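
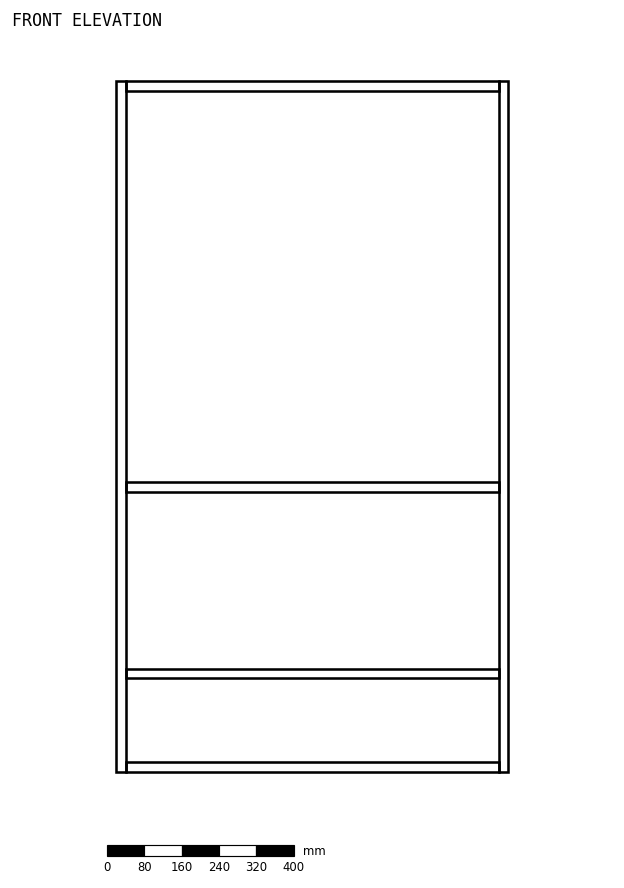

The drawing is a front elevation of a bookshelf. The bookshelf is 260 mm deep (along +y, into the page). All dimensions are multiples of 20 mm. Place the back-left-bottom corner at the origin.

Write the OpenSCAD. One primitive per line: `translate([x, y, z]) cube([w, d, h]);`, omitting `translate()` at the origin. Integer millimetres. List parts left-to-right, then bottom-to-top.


cube([20, 260, 1480]);
translate([20, 0, 0]) cube([800, 260, 20]);
translate([20, 0, 200]) cube([800, 260, 20]);
translate([20, 0, 600]) cube([800, 260, 20]);
translate([20, 0, 1460]) cube([800, 260, 20]);
translate([820, 0, 0]) cube([20, 260, 1480]);


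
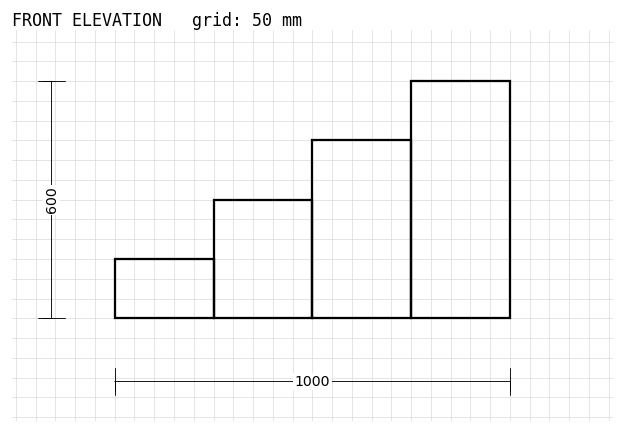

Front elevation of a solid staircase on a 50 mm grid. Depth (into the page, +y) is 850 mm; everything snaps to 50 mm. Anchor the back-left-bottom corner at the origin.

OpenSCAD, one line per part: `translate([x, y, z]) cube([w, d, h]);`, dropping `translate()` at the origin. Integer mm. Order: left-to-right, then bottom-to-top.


cube([250, 850, 150]);
translate([250, 0, 0]) cube([250, 850, 300]);
translate([500, 0, 0]) cube([250, 850, 450]);
translate([750, 0, 0]) cube([250, 850, 600]);


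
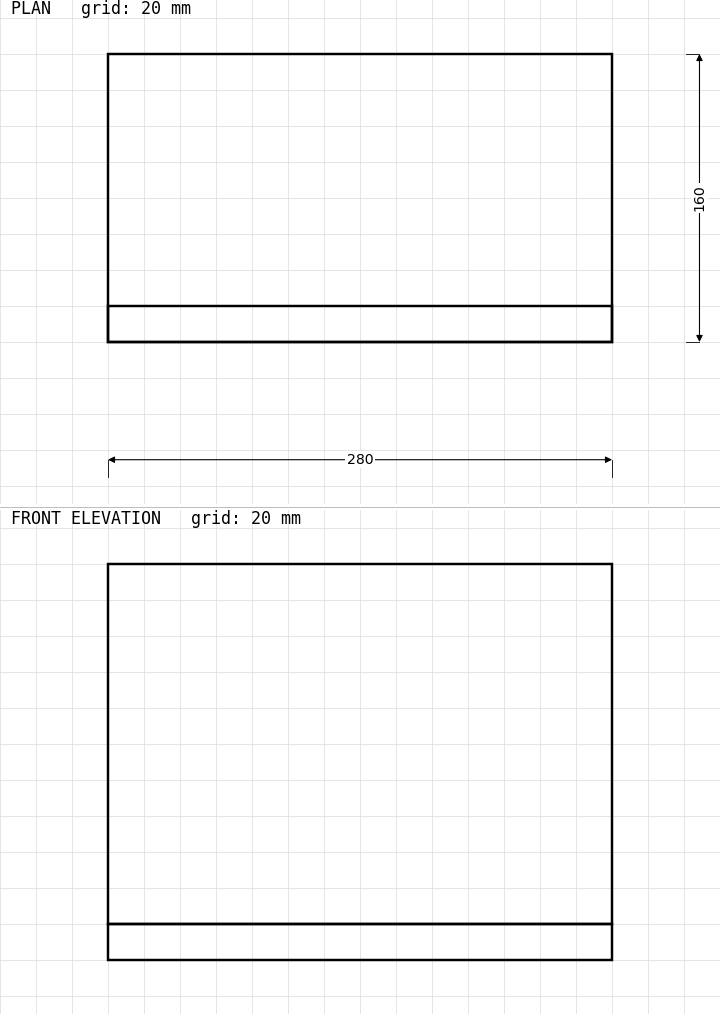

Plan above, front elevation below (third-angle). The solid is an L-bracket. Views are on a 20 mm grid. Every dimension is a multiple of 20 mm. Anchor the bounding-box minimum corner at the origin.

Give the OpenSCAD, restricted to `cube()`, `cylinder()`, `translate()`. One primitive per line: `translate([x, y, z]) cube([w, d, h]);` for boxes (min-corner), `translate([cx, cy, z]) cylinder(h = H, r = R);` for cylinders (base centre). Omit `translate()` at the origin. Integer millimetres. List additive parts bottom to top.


cube([280, 160, 20]);
translate([0, 0, 20]) cube([280, 20, 200]);


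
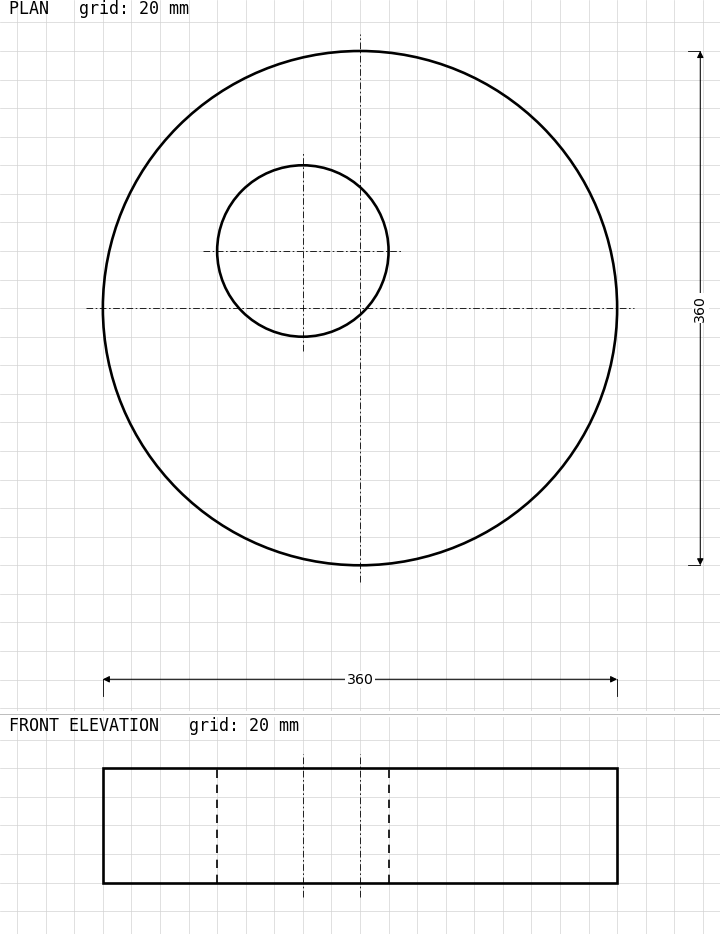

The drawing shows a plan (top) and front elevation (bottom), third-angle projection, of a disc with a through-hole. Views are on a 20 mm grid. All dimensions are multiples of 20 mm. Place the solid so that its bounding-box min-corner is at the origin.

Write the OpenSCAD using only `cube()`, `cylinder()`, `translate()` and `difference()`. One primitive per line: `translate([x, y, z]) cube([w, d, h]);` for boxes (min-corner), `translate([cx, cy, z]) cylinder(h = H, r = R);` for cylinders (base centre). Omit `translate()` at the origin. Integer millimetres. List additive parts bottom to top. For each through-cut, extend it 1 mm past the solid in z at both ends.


difference() {
  translate([180, 180, 0]) cylinder(h = 80, r = 180);
  translate([140, 220, -1]) cylinder(h = 82, r = 60);
}


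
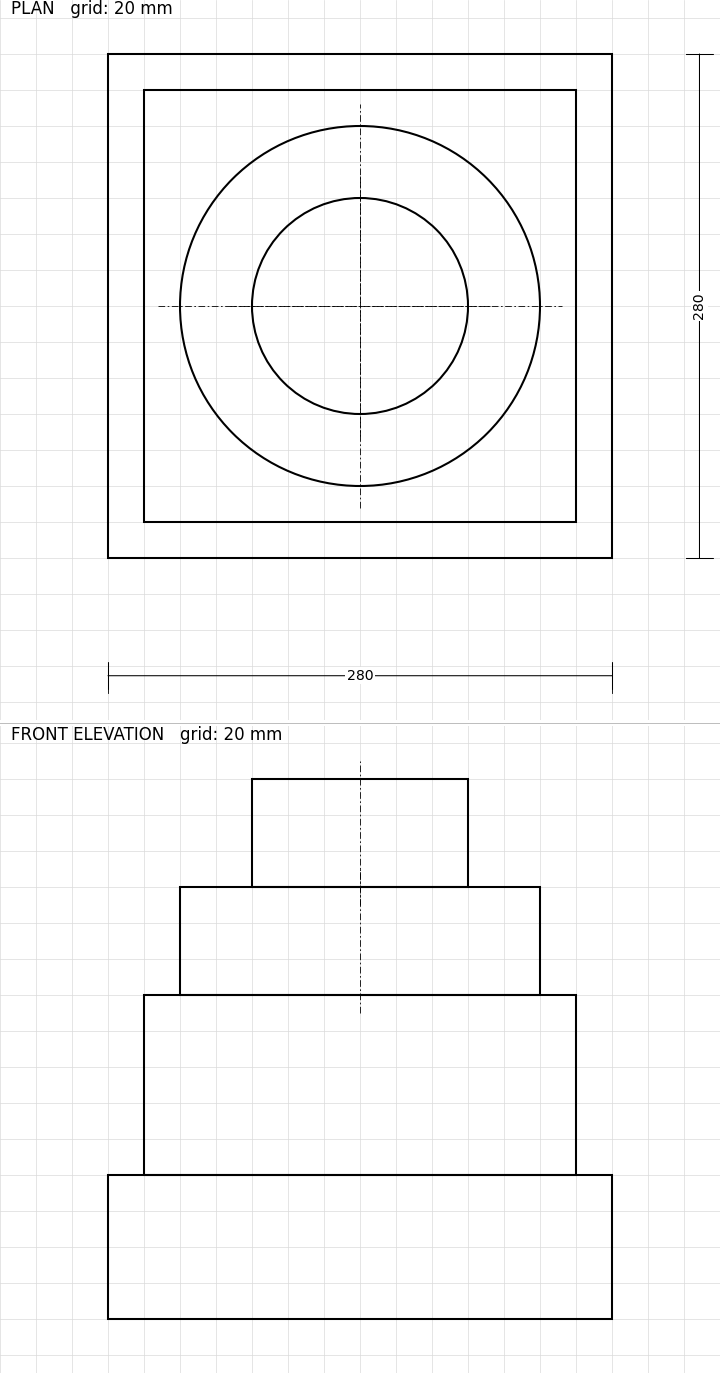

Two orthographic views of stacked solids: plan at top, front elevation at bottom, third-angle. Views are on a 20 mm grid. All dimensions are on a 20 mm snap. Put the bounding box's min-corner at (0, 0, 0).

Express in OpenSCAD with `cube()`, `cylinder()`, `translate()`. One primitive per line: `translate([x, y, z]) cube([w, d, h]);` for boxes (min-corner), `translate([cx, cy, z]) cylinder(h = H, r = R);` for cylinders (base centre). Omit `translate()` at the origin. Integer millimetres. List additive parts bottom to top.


cube([280, 280, 80]);
translate([20, 20, 80]) cube([240, 240, 100]);
translate([140, 140, 180]) cylinder(h = 60, r = 100);
translate([140, 140, 240]) cylinder(h = 60, r = 60);


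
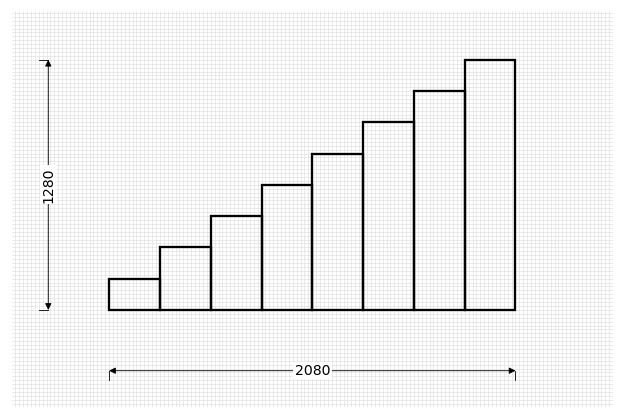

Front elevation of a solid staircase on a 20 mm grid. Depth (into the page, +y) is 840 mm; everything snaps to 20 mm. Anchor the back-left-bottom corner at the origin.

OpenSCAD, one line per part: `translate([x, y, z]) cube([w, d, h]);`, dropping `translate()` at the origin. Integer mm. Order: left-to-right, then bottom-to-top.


cube([260, 840, 160]);
translate([260, 0, 0]) cube([260, 840, 320]);
translate([520, 0, 0]) cube([260, 840, 480]);
translate([780, 0, 0]) cube([260, 840, 640]);
translate([1040, 0, 0]) cube([260, 840, 800]);
translate([1300, 0, 0]) cube([260, 840, 960]);
translate([1560, 0, 0]) cube([260, 840, 1120]);
translate([1820, 0, 0]) cube([260, 840, 1280]);


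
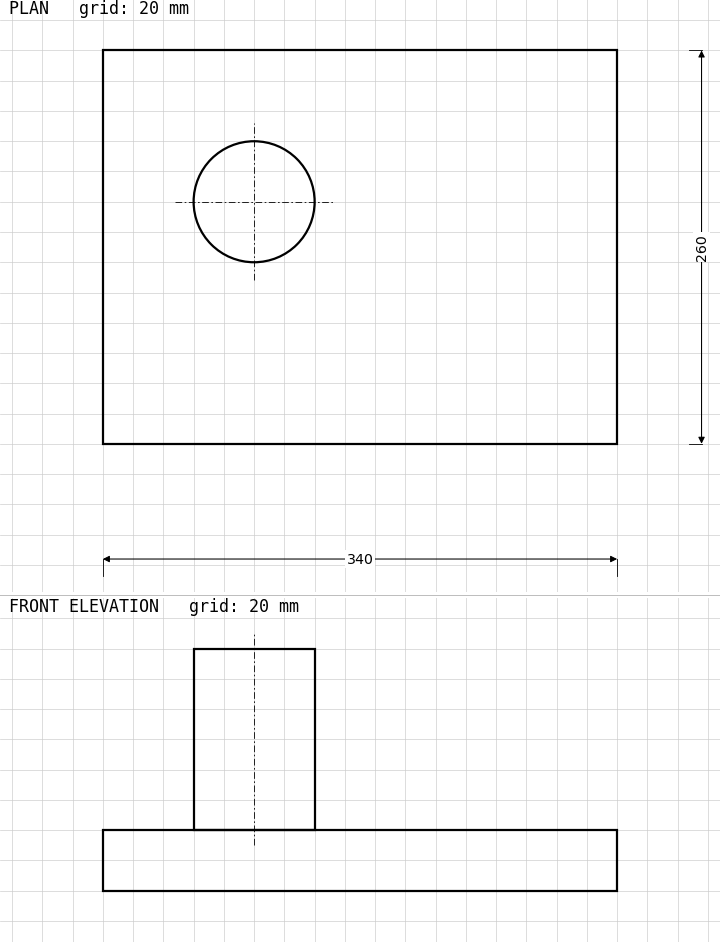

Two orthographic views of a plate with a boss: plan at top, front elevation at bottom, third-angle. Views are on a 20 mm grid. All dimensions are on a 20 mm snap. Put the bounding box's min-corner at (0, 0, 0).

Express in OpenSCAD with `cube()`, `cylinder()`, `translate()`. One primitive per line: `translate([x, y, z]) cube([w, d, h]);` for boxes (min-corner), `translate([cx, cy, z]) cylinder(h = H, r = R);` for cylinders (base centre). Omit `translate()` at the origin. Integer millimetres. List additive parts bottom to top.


cube([340, 260, 40]);
translate([100, 160, 40]) cylinder(h = 120, r = 40);


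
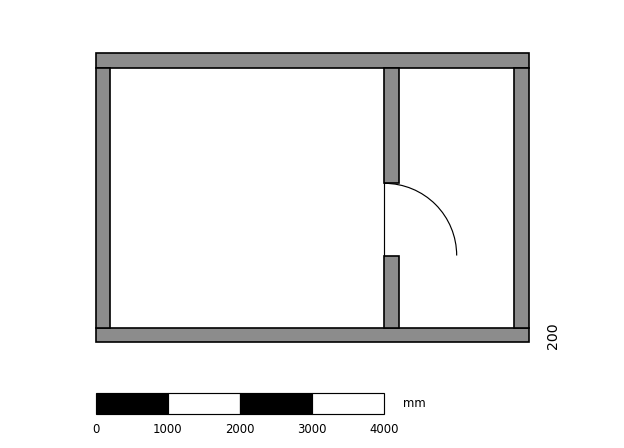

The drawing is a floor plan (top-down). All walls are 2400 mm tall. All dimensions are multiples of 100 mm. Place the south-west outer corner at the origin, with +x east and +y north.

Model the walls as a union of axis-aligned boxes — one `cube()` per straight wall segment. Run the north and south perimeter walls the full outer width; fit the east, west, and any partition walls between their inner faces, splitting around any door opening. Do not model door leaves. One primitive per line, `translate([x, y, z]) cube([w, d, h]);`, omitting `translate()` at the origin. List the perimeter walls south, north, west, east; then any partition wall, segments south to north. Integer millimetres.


cube([6000, 200, 2400]);
translate([0, 3800, 0]) cube([6000, 200, 2400]);
translate([0, 200, 0]) cube([200, 3600, 2400]);
translate([5800, 200, 0]) cube([200, 3600, 2400]);
translate([4000, 200, 0]) cube([200, 1000, 2400]);
translate([4000, 2200, 0]) cube([200, 1600, 2400]);


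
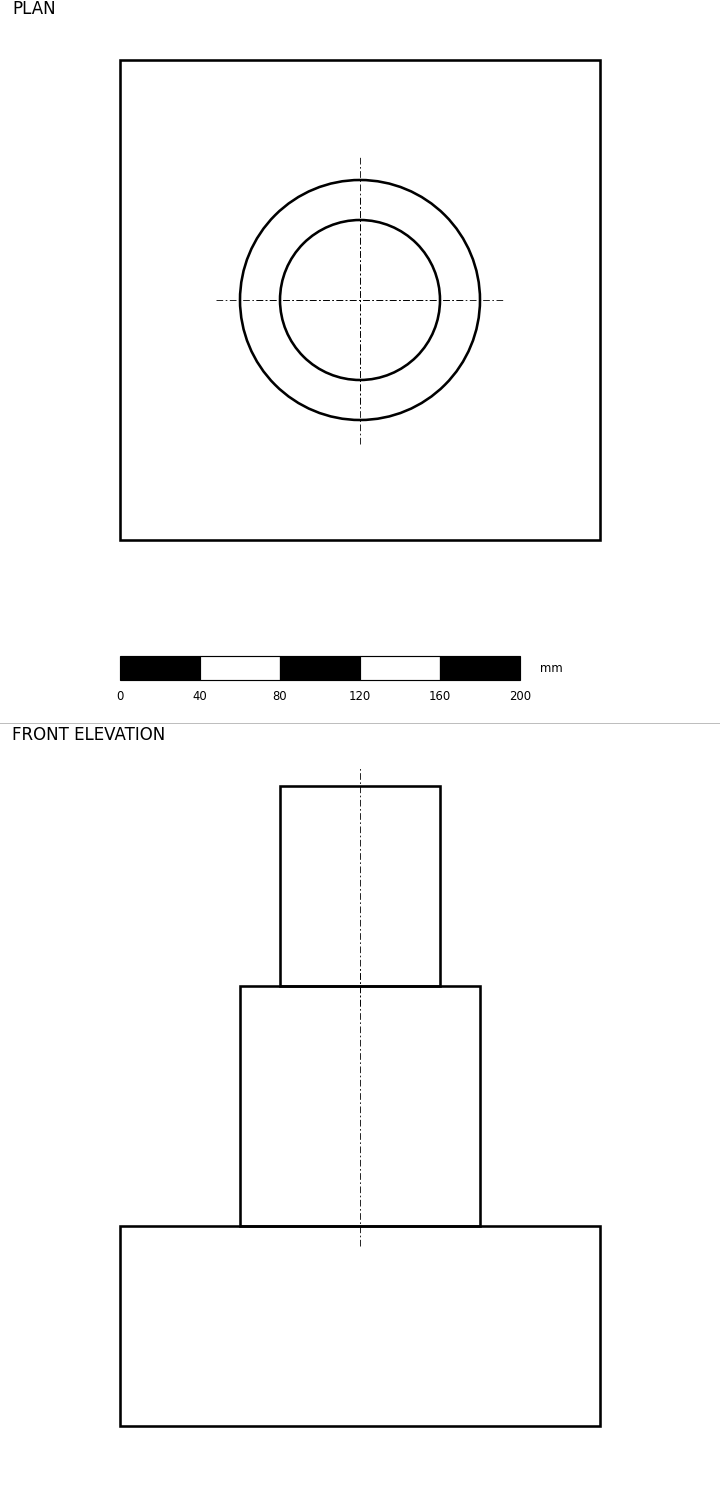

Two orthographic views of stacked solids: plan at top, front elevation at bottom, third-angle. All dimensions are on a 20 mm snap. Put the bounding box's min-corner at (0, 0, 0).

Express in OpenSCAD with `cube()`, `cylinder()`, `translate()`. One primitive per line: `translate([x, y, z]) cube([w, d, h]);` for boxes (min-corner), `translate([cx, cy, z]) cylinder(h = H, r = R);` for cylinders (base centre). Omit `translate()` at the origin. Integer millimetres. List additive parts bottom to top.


cube([240, 240, 100]);
translate([120, 120, 100]) cylinder(h = 120, r = 60);
translate([120, 120, 220]) cylinder(h = 100, r = 40);


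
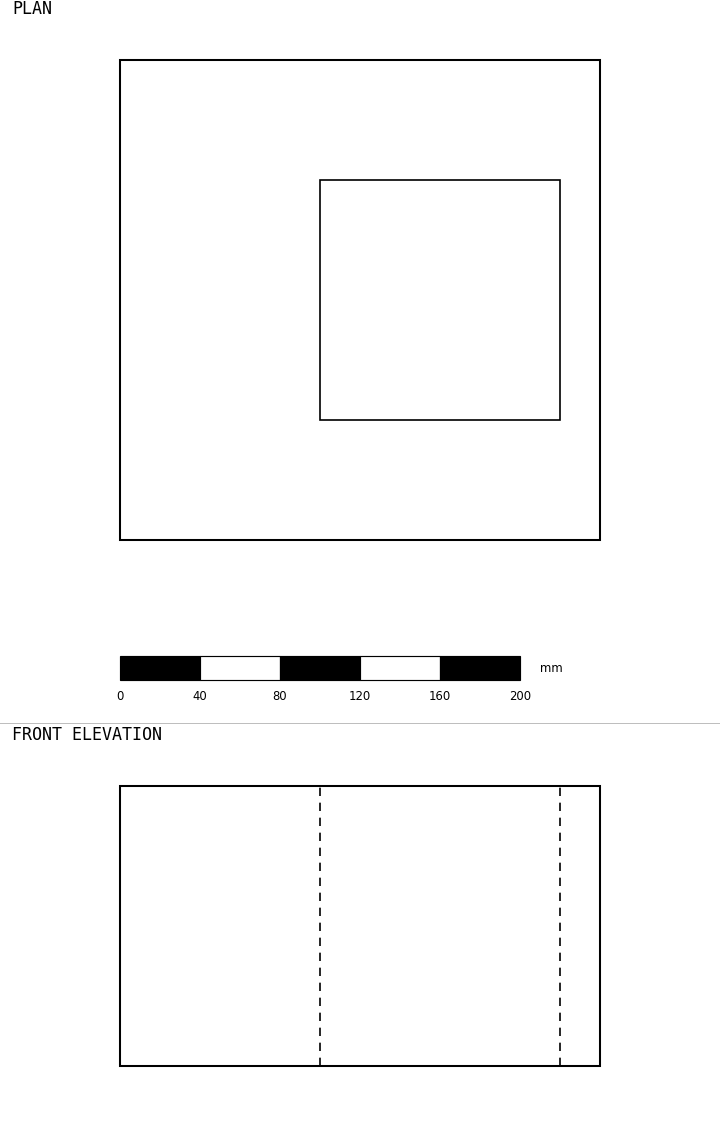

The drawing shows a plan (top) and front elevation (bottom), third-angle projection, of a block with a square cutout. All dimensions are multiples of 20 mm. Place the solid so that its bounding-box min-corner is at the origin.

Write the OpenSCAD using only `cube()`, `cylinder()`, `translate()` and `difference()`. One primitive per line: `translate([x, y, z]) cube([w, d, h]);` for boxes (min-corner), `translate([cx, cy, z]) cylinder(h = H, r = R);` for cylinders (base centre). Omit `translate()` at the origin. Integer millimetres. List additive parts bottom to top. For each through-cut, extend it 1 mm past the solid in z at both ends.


difference() {
  cube([240, 240, 140]);
  translate([100, 60, -1]) cube([120, 120, 142]);
}


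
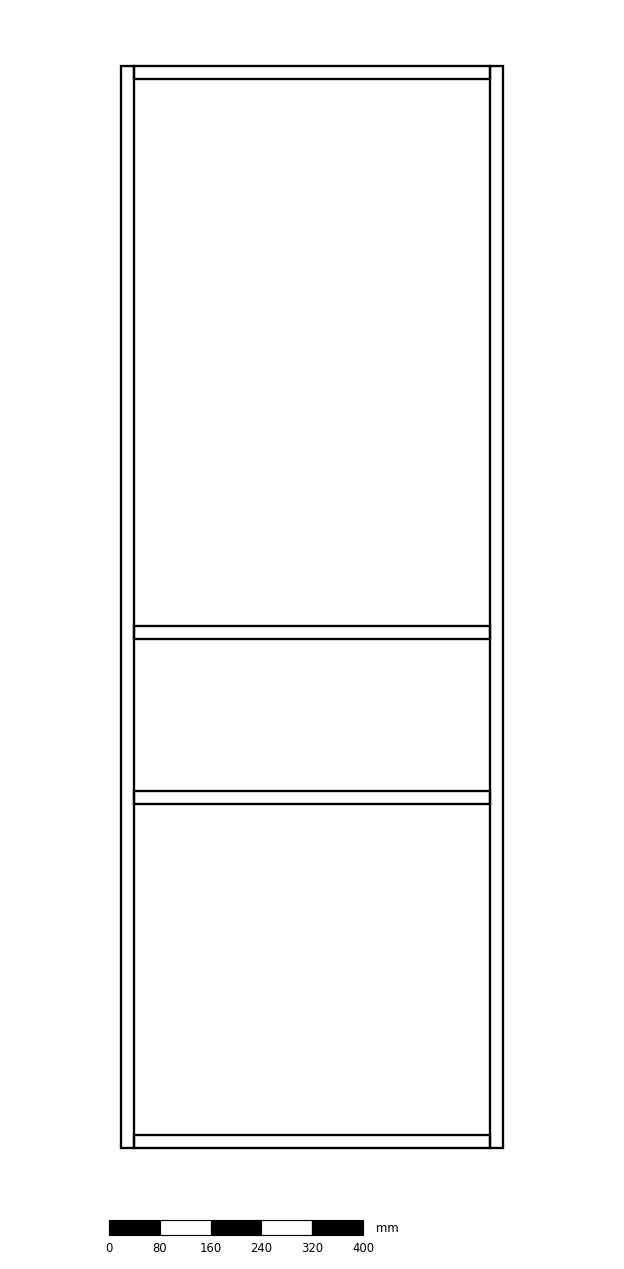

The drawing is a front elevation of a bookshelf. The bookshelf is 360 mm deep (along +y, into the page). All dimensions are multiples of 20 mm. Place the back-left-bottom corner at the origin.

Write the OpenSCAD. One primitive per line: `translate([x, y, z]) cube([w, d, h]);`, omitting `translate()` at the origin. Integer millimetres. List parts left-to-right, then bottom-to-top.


cube([20, 360, 1700]);
translate([20, 0, 0]) cube([560, 360, 20]);
translate([20, 0, 540]) cube([560, 360, 20]);
translate([20, 0, 800]) cube([560, 360, 20]);
translate([20, 0, 1680]) cube([560, 360, 20]);
translate([580, 0, 0]) cube([20, 360, 1700]);


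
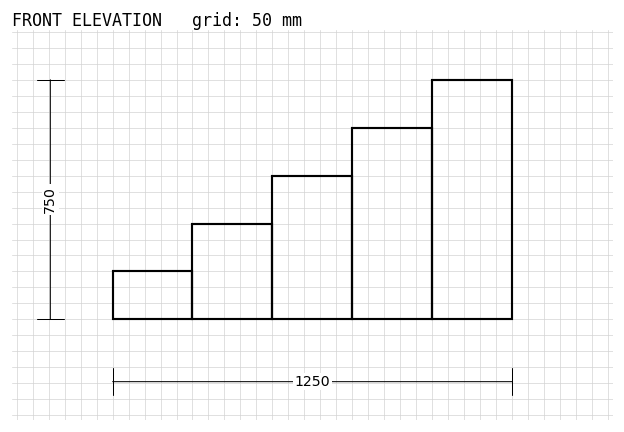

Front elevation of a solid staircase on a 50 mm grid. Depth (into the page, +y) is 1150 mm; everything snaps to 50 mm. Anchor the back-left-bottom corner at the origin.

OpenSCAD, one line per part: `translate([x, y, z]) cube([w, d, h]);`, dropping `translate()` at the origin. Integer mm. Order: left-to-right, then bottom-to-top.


cube([250, 1150, 150]);
translate([250, 0, 0]) cube([250, 1150, 300]);
translate([500, 0, 0]) cube([250, 1150, 450]);
translate([750, 0, 0]) cube([250, 1150, 600]);
translate([1000, 0, 0]) cube([250, 1150, 750]);


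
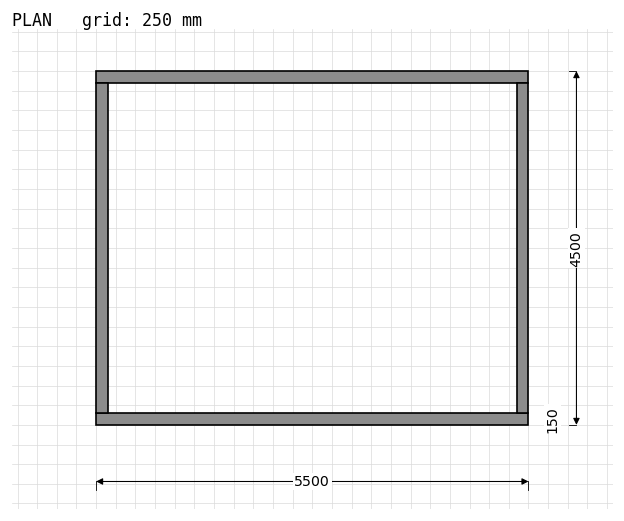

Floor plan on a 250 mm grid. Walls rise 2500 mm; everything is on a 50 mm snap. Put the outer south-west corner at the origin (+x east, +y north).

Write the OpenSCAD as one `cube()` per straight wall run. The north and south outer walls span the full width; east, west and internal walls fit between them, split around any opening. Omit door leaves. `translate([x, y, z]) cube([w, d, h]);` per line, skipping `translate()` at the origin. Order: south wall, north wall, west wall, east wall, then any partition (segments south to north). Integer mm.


cube([5500, 150, 2500]);
translate([0, 4350, 0]) cube([5500, 150, 2500]);
translate([0, 150, 0]) cube([150, 4200, 2500]);
translate([5350, 150, 0]) cube([150, 4200, 2500]);


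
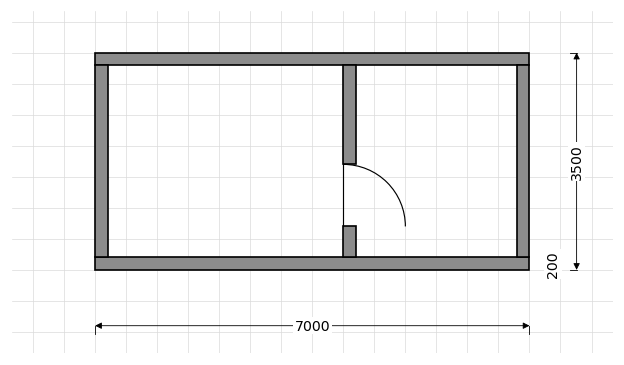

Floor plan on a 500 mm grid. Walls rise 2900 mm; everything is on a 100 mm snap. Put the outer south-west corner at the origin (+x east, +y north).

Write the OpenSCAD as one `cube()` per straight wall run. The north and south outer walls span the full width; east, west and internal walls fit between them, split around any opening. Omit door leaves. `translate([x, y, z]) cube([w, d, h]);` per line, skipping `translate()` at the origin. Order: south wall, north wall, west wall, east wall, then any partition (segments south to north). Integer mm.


cube([7000, 200, 2900]);
translate([0, 3300, 0]) cube([7000, 200, 2900]);
translate([0, 200, 0]) cube([200, 3100, 2900]);
translate([6800, 200, 0]) cube([200, 3100, 2900]);
translate([4000, 200, 0]) cube([200, 500, 2900]);
translate([4000, 1700, 0]) cube([200, 1600, 2900]);


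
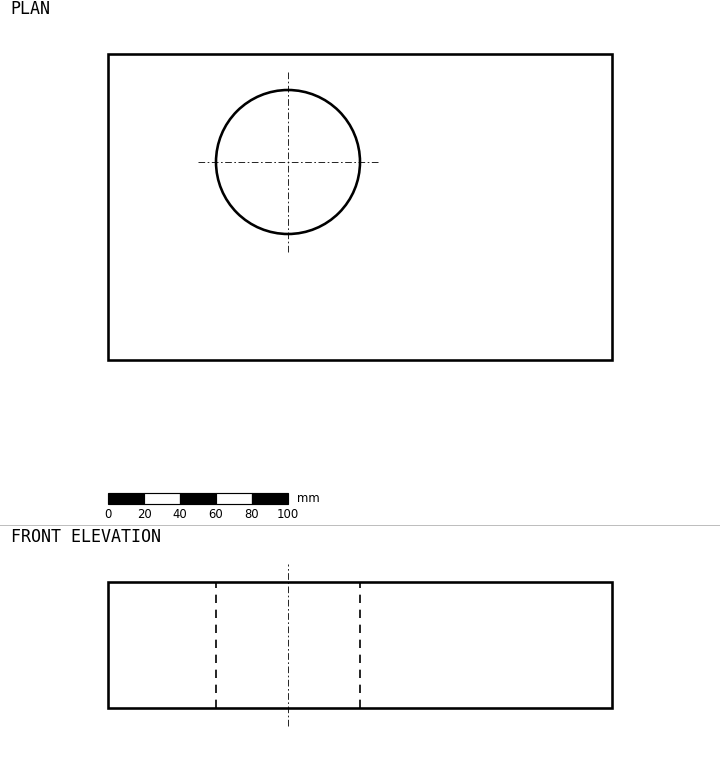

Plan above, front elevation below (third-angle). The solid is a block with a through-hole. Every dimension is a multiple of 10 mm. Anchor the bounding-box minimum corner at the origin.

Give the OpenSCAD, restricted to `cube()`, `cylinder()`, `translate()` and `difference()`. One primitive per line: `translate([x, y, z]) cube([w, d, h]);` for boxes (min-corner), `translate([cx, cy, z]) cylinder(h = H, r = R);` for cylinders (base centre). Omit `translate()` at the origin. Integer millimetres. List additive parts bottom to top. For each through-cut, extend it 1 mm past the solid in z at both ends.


difference() {
  cube([280, 170, 70]);
  translate([100, 110, -1]) cylinder(h = 72, r = 40);
}


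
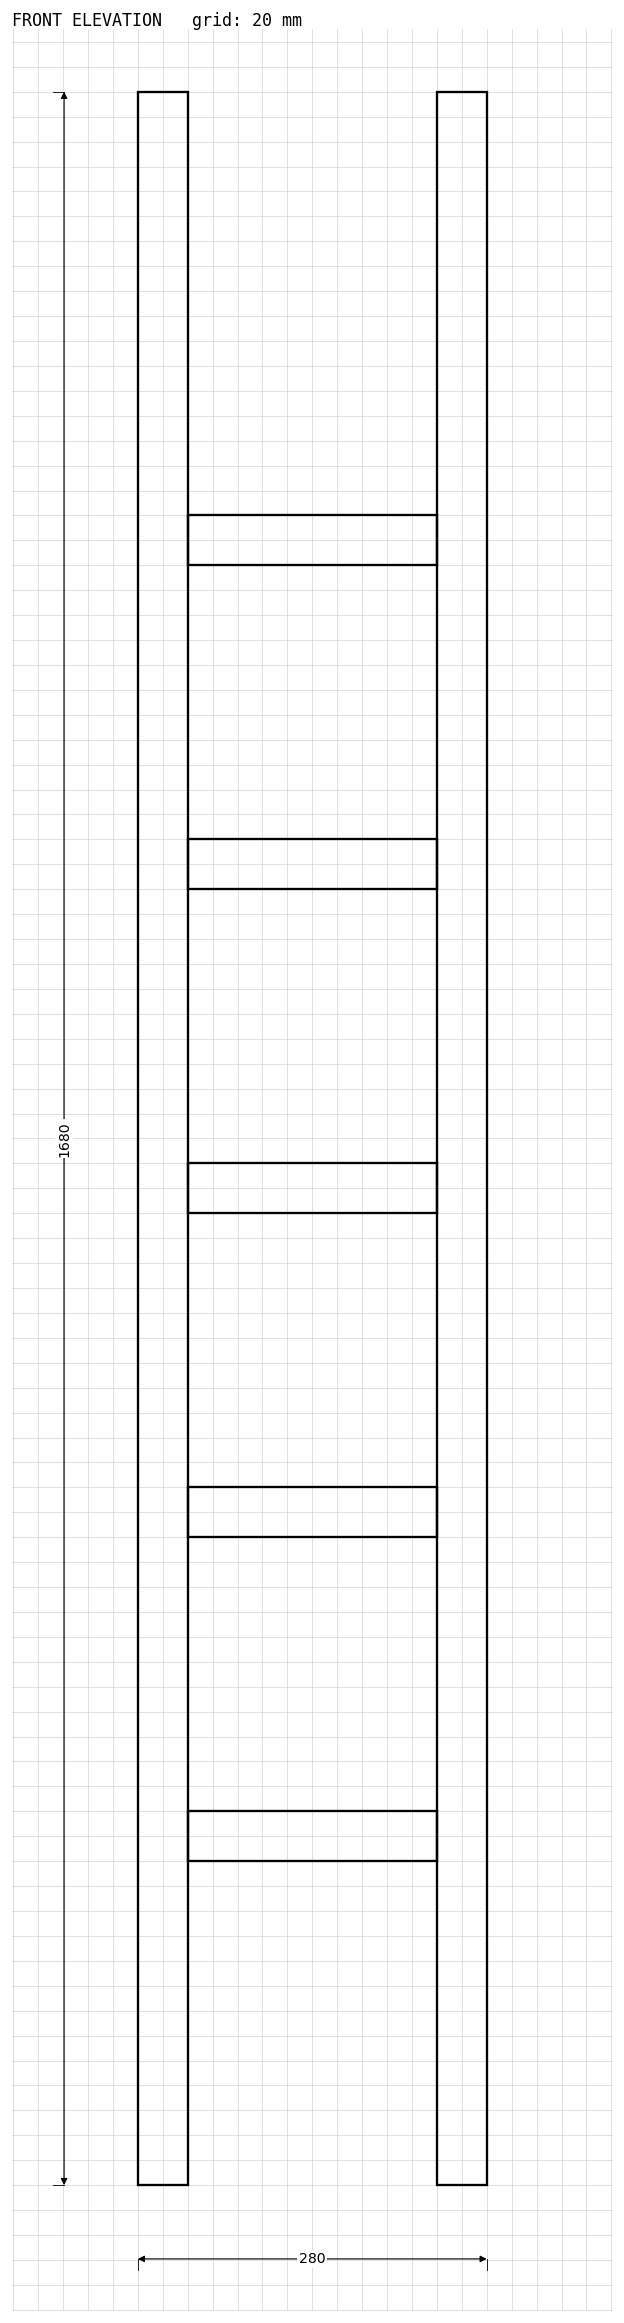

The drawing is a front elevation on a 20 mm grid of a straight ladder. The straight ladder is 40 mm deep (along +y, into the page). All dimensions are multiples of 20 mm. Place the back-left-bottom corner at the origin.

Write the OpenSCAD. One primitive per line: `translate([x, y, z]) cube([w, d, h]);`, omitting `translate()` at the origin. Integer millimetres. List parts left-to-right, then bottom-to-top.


cube([40, 40, 1680]);
translate([40, 0, 260]) cube([200, 40, 40]);
translate([40, 0, 520]) cube([200, 40, 40]);
translate([40, 0, 780]) cube([200, 40, 40]);
translate([40, 0, 1040]) cube([200, 40, 40]);
translate([40, 0, 1300]) cube([200, 40, 40]);
translate([240, 0, 0]) cube([40, 40, 1680]);


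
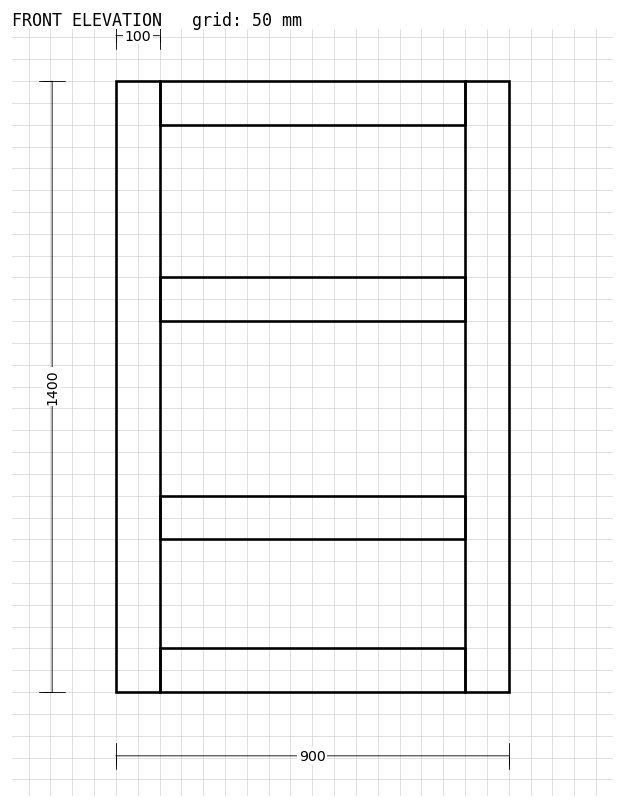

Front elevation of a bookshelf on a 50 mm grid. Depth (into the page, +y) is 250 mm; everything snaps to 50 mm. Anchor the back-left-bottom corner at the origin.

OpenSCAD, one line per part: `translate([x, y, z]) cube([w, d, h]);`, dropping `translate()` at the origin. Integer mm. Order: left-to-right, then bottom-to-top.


cube([100, 250, 1400]);
translate([100, 0, 0]) cube([700, 250, 100]);
translate([100, 0, 350]) cube([700, 250, 100]);
translate([100, 0, 850]) cube([700, 250, 100]);
translate([100, 0, 1300]) cube([700, 250, 100]);
translate([800, 0, 0]) cube([100, 250, 1400]);


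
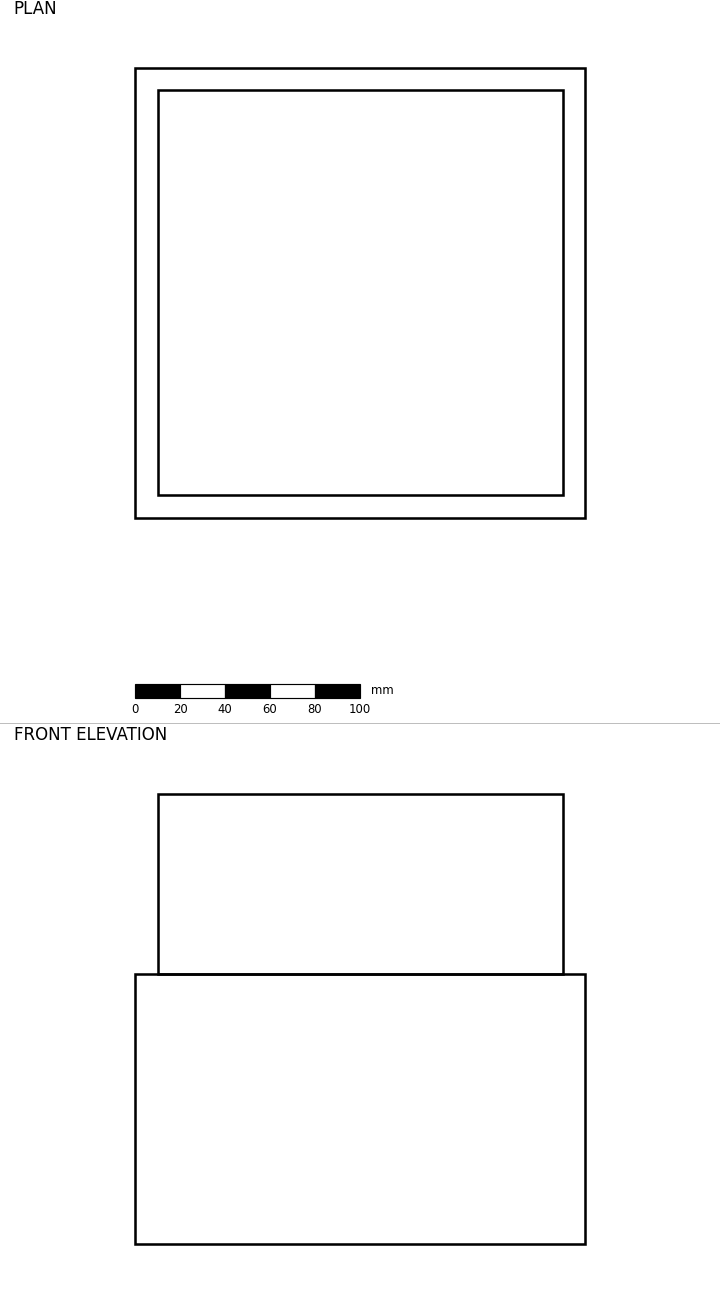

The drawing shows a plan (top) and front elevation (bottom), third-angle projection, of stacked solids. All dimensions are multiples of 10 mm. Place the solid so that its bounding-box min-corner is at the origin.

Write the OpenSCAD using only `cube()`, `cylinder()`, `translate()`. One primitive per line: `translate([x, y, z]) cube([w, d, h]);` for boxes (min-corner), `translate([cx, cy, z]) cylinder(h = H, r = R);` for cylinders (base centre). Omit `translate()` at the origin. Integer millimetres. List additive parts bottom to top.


cube([200, 200, 120]);
translate([10, 10, 120]) cube([180, 180, 80]);


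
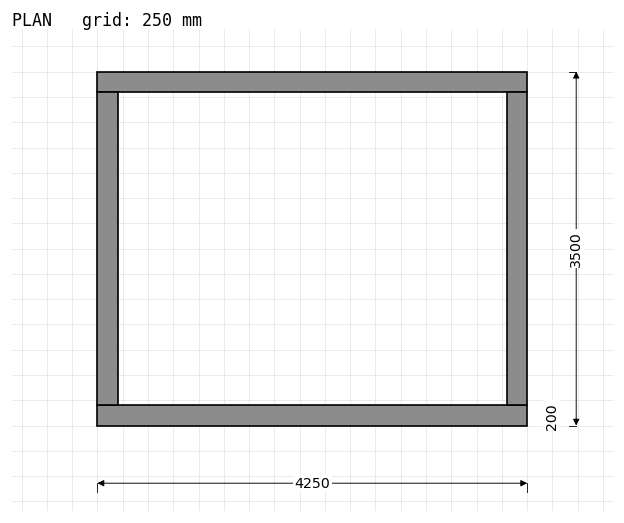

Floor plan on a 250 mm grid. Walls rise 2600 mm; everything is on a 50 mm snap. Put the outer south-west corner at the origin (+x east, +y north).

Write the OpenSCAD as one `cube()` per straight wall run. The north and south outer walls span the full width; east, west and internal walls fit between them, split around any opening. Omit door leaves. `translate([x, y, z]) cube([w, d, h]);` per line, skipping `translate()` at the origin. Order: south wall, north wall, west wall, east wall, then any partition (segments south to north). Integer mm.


cube([4250, 200, 2600]);
translate([0, 3300, 0]) cube([4250, 200, 2600]);
translate([0, 200, 0]) cube([200, 3100, 2600]);
translate([4050, 200, 0]) cube([200, 3100, 2600]);


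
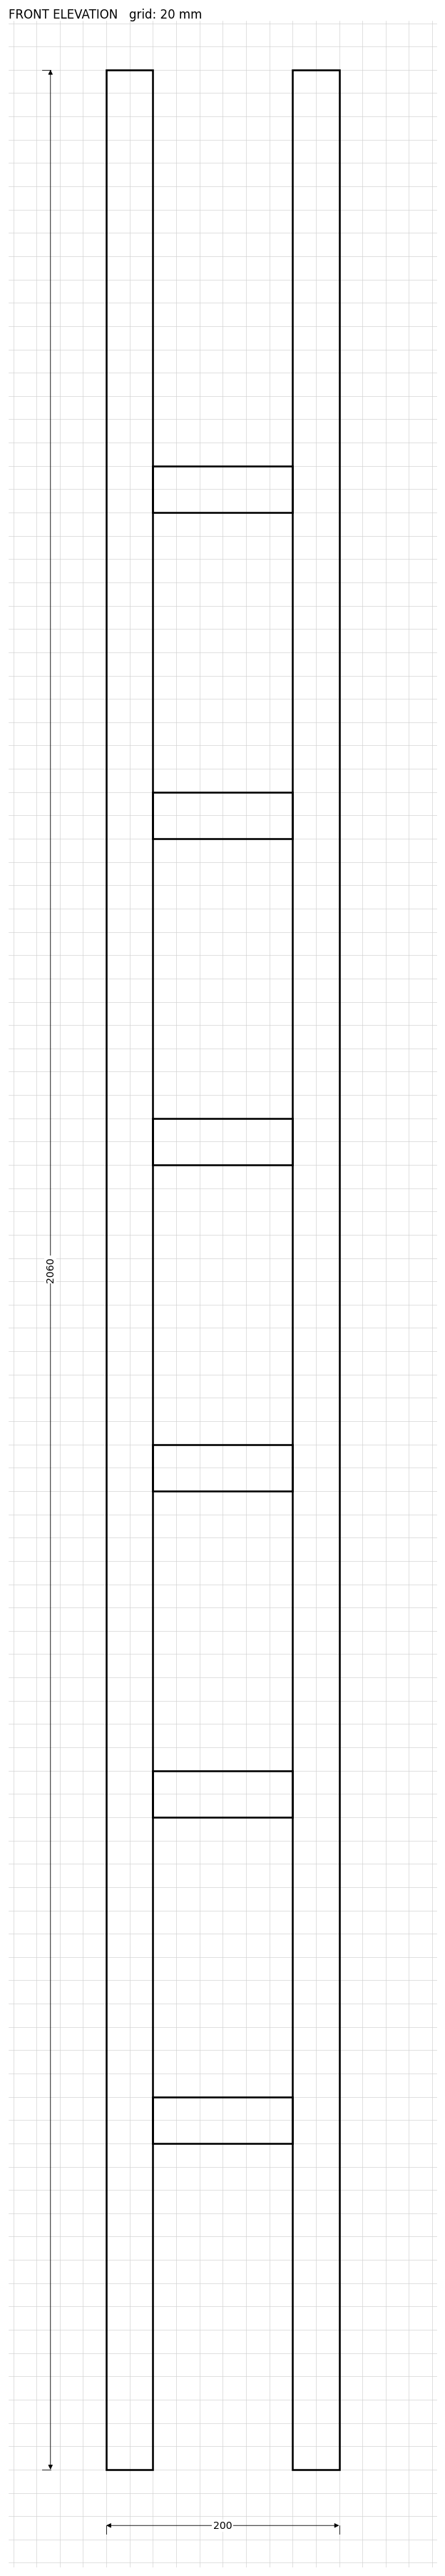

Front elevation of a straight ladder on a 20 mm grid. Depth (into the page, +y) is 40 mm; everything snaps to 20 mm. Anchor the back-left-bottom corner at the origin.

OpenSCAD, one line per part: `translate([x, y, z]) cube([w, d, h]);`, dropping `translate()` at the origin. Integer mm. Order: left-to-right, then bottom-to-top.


cube([40, 40, 2060]);
translate([40, 0, 280]) cube([120, 40, 40]);
translate([40, 0, 560]) cube([120, 40, 40]);
translate([40, 0, 840]) cube([120, 40, 40]);
translate([40, 0, 1120]) cube([120, 40, 40]);
translate([40, 0, 1400]) cube([120, 40, 40]);
translate([40, 0, 1680]) cube([120, 40, 40]);
translate([160, 0, 0]) cube([40, 40, 2060]);


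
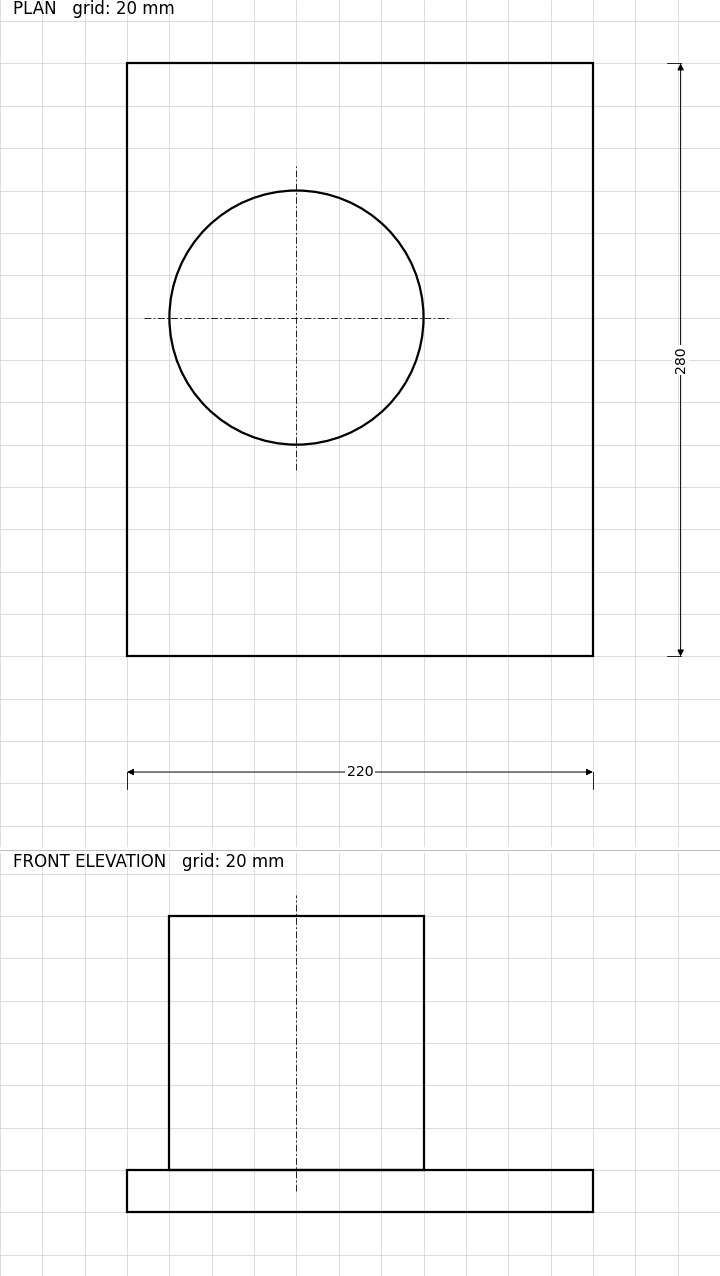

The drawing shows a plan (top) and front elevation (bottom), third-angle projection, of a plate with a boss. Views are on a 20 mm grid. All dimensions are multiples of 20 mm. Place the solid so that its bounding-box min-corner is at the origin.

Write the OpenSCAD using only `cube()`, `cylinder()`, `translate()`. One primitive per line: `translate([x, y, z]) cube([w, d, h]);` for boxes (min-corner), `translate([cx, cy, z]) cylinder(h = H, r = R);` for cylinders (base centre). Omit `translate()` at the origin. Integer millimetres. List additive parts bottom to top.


cube([220, 280, 20]);
translate([80, 160, 20]) cylinder(h = 120, r = 60);


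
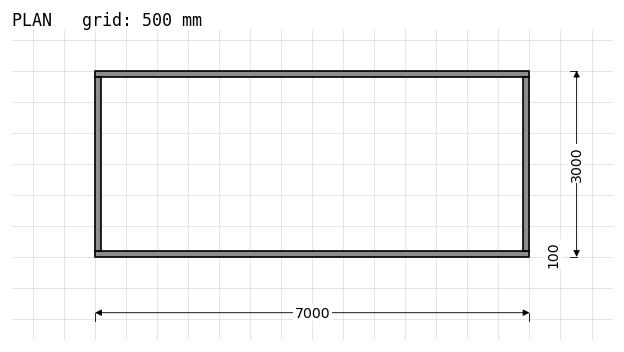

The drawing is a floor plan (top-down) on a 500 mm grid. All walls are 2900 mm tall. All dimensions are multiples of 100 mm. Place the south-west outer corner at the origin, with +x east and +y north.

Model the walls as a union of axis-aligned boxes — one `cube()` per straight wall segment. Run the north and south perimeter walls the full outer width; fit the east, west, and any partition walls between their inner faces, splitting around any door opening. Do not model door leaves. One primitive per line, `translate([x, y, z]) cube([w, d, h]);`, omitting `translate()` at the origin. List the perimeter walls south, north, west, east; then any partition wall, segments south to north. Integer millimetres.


cube([7000, 100, 2900]);
translate([0, 2900, 0]) cube([7000, 100, 2900]);
translate([0, 100, 0]) cube([100, 2800, 2900]);
translate([6900, 100, 0]) cube([100, 2800, 2900]);


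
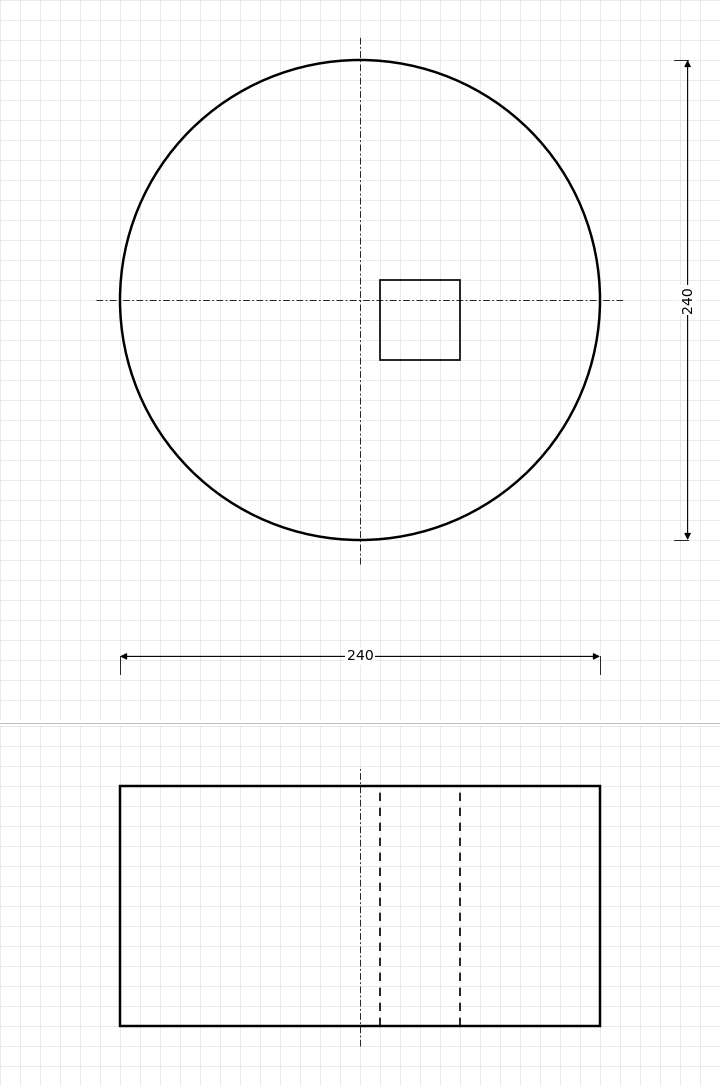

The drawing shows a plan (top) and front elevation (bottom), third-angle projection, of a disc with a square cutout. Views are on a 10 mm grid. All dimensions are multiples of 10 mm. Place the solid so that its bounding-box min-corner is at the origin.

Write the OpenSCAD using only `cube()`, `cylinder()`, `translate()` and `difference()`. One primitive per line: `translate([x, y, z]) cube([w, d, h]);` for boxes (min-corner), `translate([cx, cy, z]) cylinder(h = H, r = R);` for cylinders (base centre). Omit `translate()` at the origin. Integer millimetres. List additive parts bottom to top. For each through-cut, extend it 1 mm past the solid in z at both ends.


difference() {
  translate([120, 120, 0]) cylinder(h = 120, r = 120);
  translate([130, 90, -1]) cube([40, 40, 122]);
}


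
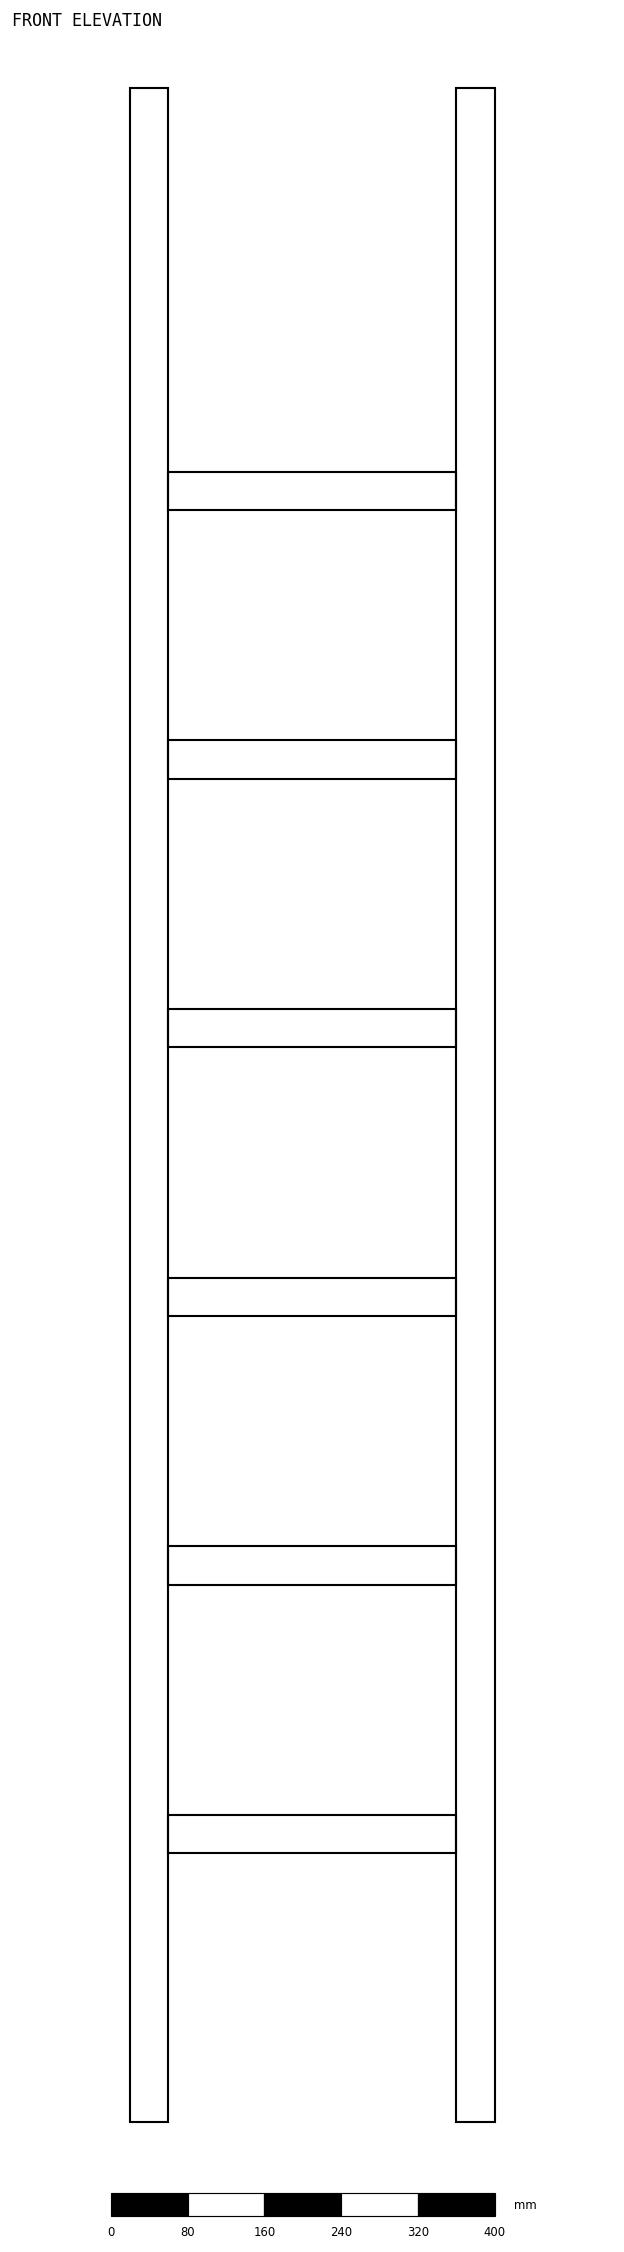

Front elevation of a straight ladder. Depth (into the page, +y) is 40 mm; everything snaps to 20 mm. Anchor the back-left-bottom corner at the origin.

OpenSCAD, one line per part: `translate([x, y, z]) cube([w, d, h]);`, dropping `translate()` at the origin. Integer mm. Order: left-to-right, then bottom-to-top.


cube([40, 40, 2120]);
translate([40, 0, 280]) cube([300, 40, 40]);
translate([40, 0, 560]) cube([300, 40, 40]);
translate([40, 0, 840]) cube([300, 40, 40]);
translate([40, 0, 1120]) cube([300, 40, 40]);
translate([40, 0, 1400]) cube([300, 40, 40]);
translate([40, 0, 1680]) cube([300, 40, 40]);
translate([340, 0, 0]) cube([40, 40, 2120]);


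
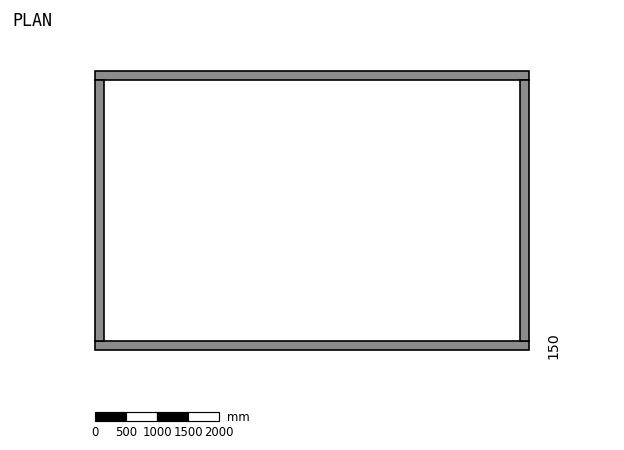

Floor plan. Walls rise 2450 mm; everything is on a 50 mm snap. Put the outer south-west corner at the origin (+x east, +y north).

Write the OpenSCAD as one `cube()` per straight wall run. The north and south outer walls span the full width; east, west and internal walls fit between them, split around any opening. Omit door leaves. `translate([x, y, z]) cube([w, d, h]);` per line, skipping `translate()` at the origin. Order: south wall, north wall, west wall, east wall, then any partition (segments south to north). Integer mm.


cube([7000, 150, 2450]);
translate([0, 4350, 0]) cube([7000, 150, 2450]);
translate([0, 150, 0]) cube([150, 4200, 2450]);
translate([6850, 150, 0]) cube([150, 4200, 2450]);


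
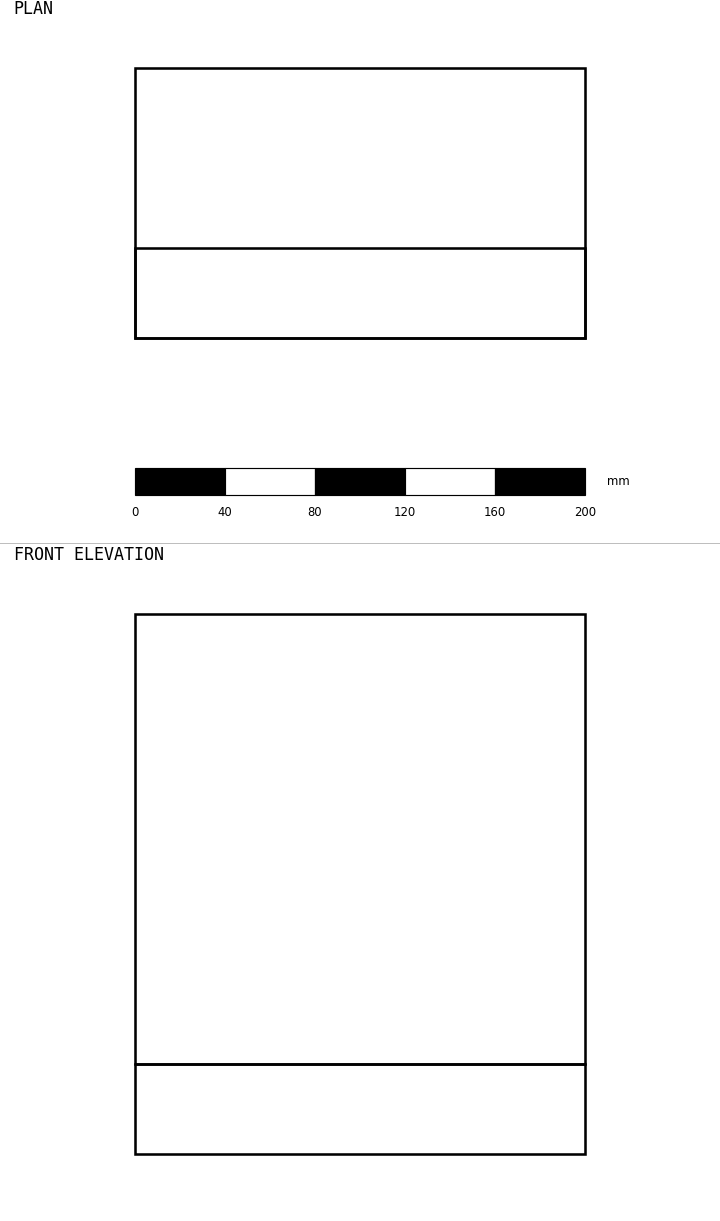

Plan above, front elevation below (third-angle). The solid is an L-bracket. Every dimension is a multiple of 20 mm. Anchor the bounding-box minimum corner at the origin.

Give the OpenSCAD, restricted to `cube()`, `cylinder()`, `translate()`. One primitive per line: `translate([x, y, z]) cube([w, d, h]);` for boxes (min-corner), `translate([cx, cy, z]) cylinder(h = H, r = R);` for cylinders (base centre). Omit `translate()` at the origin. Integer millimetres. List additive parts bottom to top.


cube([200, 120, 40]);
translate([0, 0, 40]) cube([200, 40, 200]);


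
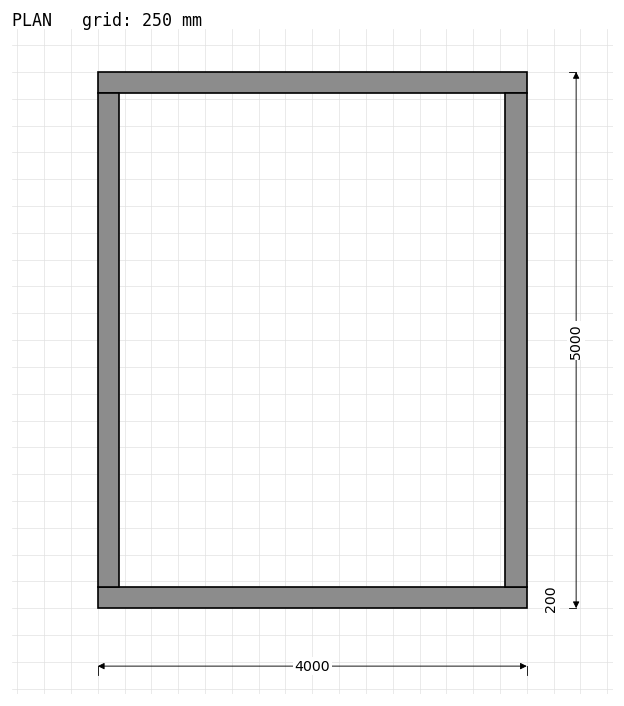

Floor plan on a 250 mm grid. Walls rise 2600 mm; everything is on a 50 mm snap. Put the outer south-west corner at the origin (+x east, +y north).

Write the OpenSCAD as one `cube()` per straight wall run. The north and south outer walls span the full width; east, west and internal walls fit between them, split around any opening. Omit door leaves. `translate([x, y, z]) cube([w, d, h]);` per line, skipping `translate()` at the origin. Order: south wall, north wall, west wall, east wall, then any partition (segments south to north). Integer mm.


cube([4000, 200, 2600]);
translate([0, 4800, 0]) cube([4000, 200, 2600]);
translate([0, 200, 0]) cube([200, 4600, 2600]);
translate([3800, 200, 0]) cube([200, 4600, 2600]);


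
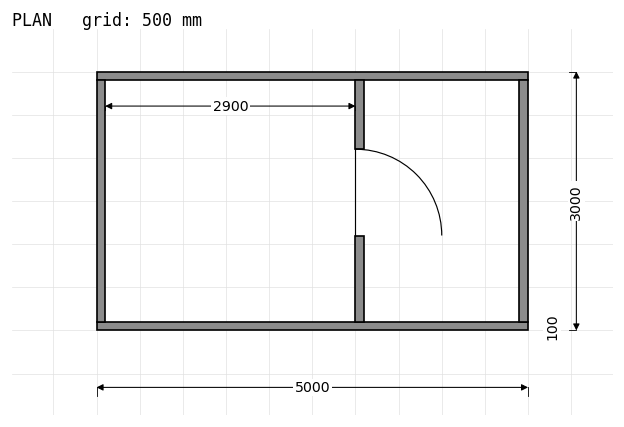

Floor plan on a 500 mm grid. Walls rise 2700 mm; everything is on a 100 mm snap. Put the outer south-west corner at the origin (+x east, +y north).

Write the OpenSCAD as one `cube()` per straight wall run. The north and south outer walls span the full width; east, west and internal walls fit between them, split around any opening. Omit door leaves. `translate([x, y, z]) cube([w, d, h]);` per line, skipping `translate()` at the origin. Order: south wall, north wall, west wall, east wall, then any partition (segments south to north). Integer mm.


cube([5000, 100, 2700]);
translate([0, 2900, 0]) cube([5000, 100, 2700]);
translate([0, 100, 0]) cube([100, 2800, 2700]);
translate([4900, 100, 0]) cube([100, 2800, 2700]);
translate([3000, 100, 0]) cube([100, 1000, 2700]);
translate([3000, 2100, 0]) cube([100, 800, 2700]);


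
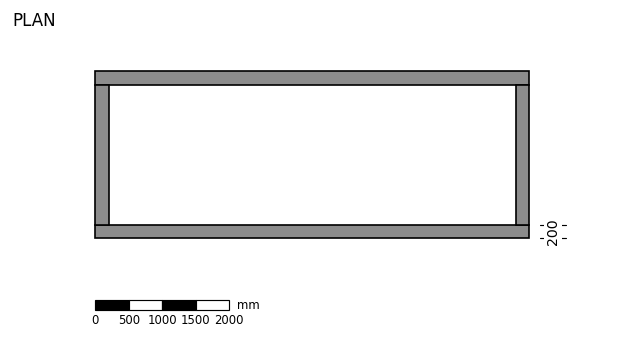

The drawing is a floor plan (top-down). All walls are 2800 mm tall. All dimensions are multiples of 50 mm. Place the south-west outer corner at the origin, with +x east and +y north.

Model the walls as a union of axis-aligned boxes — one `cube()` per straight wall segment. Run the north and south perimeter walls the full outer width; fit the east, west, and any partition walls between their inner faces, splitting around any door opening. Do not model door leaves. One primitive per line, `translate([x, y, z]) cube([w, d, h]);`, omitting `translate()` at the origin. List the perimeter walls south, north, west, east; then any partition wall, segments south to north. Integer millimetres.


cube([6500, 200, 2800]);
translate([0, 2300, 0]) cube([6500, 200, 2800]);
translate([0, 200, 0]) cube([200, 2100, 2800]);
translate([6300, 200, 0]) cube([200, 2100, 2800]);


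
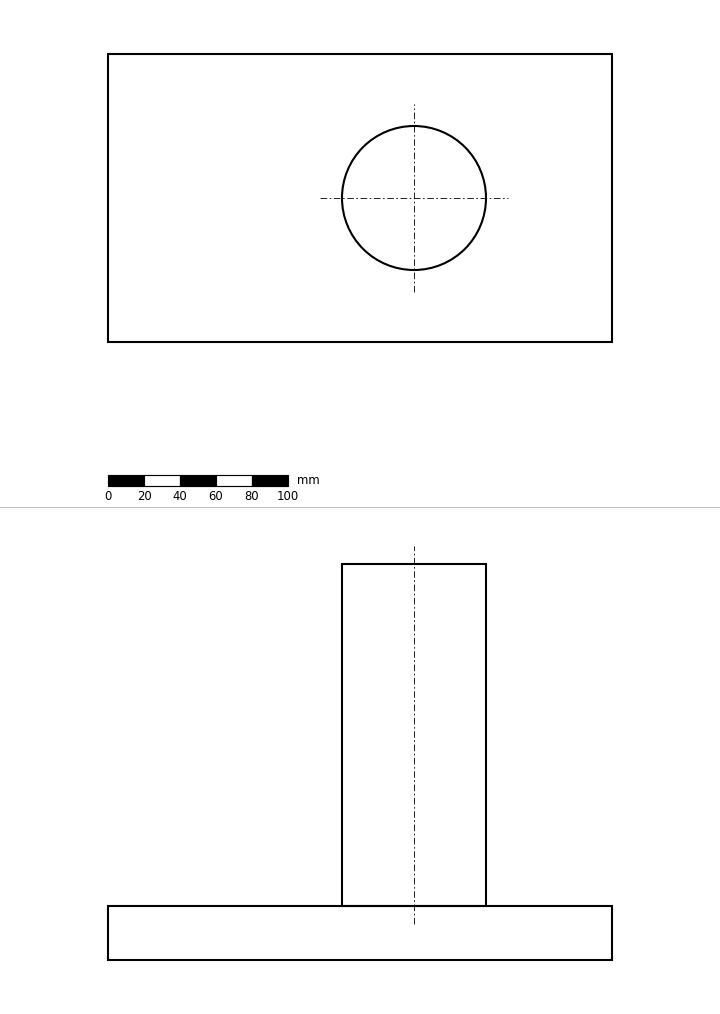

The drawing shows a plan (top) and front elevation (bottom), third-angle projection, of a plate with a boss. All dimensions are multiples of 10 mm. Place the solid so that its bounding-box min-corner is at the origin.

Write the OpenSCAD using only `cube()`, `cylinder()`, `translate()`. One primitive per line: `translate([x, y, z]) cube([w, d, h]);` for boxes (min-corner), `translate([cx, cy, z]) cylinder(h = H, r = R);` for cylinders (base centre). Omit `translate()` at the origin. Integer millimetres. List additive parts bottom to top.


cube([280, 160, 30]);
translate([170, 80, 30]) cylinder(h = 190, r = 40);


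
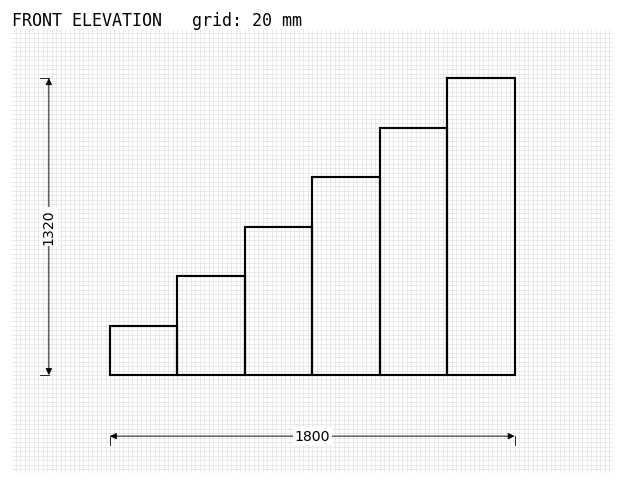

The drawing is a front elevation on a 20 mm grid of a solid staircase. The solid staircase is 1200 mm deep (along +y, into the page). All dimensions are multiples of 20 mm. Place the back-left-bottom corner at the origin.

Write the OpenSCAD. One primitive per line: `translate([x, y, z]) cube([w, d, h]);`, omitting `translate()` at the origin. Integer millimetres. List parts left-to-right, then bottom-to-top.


cube([300, 1200, 220]);
translate([300, 0, 0]) cube([300, 1200, 440]);
translate([600, 0, 0]) cube([300, 1200, 660]);
translate([900, 0, 0]) cube([300, 1200, 880]);
translate([1200, 0, 0]) cube([300, 1200, 1100]);
translate([1500, 0, 0]) cube([300, 1200, 1320]);


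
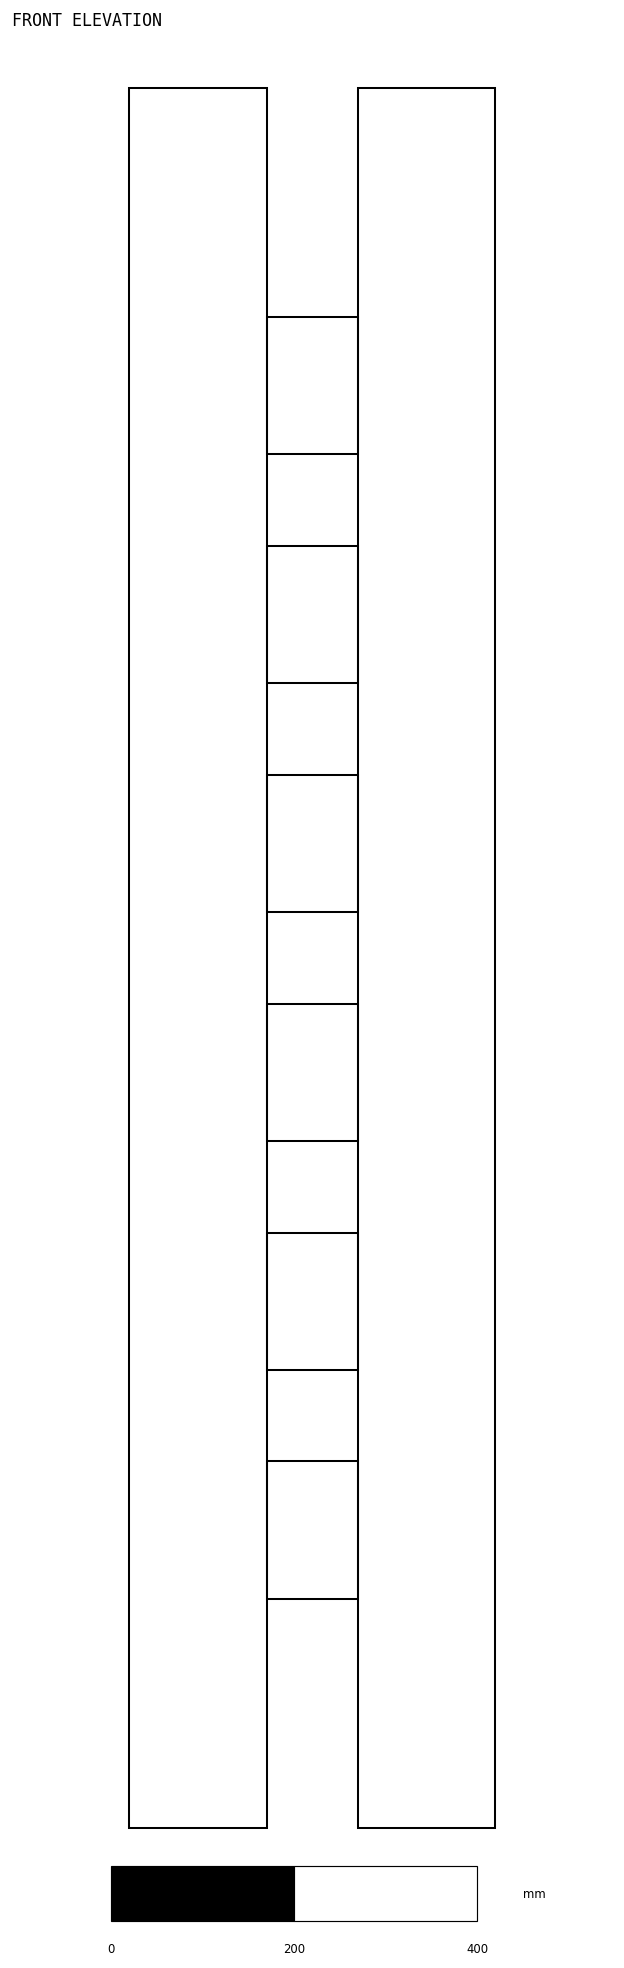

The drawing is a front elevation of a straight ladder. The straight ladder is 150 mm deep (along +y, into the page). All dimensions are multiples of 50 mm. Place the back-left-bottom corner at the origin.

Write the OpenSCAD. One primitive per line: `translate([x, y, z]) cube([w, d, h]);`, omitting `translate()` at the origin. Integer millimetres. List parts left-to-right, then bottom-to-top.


cube([150, 150, 1900]);
translate([150, 0, 250]) cube([100, 150, 150]);
translate([150, 0, 500]) cube([100, 150, 150]);
translate([150, 0, 750]) cube([100, 150, 150]);
translate([150, 0, 1000]) cube([100, 150, 150]);
translate([150, 0, 1250]) cube([100, 150, 150]);
translate([150, 0, 1500]) cube([100, 150, 150]);
translate([250, 0, 0]) cube([150, 150, 1900]);


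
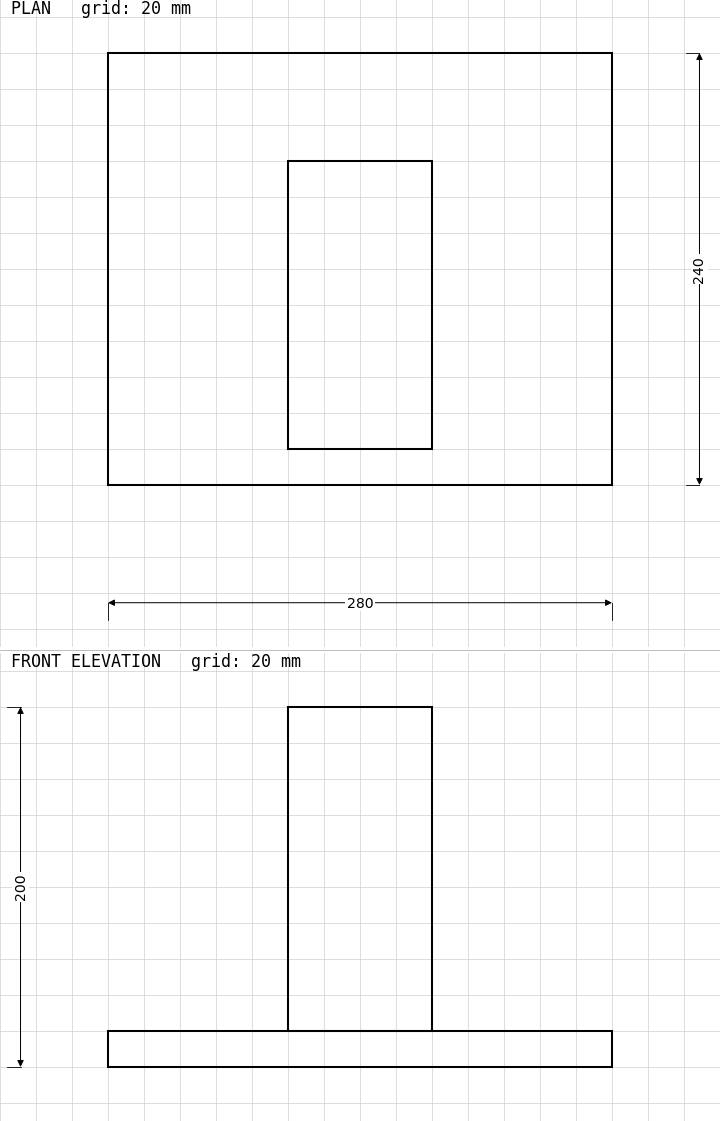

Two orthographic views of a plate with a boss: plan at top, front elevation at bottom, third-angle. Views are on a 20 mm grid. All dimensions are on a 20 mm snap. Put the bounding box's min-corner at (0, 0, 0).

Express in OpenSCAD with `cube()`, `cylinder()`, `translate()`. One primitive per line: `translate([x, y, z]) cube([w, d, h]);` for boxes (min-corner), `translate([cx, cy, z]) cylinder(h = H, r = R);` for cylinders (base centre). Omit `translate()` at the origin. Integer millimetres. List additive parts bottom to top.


cube([280, 240, 20]);
translate([100, 20, 20]) cube([80, 160, 180]);


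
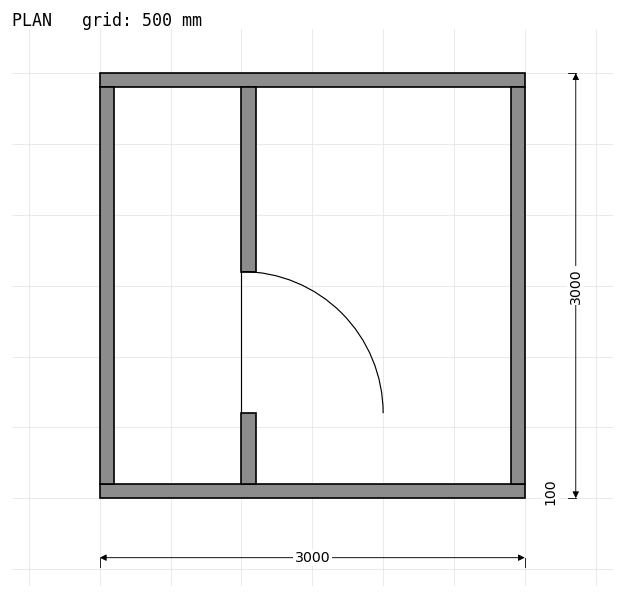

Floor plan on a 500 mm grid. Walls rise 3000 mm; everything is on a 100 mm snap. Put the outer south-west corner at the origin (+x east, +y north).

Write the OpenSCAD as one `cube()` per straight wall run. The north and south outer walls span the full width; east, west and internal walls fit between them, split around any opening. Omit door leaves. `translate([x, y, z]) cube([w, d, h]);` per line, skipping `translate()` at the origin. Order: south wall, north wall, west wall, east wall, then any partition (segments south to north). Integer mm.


cube([3000, 100, 3000]);
translate([0, 2900, 0]) cube([3000, 100, 3000]);
translate([0, 100, 0]) cube([100, 2800, 3000]);
translate([2900, 100, 0]) cube([100, 2800, 3000]);
translate([1000, 100, 0]) cube([100, 500, 3000]);
translate([1000, 1600, 0]) cube([100, 1300, 3000]);


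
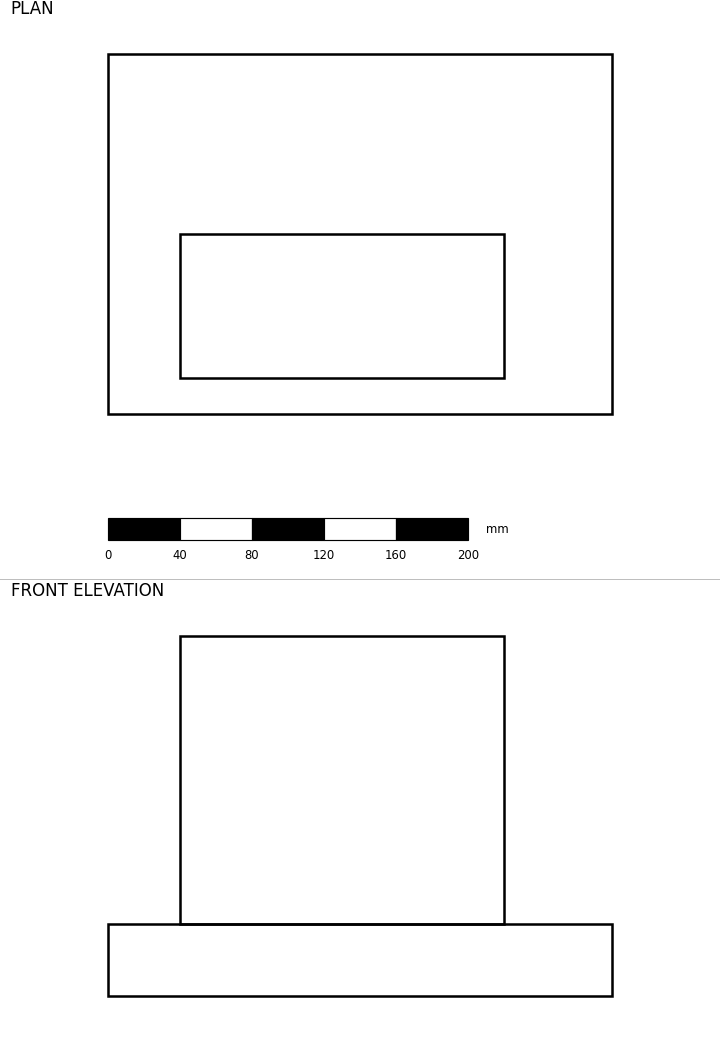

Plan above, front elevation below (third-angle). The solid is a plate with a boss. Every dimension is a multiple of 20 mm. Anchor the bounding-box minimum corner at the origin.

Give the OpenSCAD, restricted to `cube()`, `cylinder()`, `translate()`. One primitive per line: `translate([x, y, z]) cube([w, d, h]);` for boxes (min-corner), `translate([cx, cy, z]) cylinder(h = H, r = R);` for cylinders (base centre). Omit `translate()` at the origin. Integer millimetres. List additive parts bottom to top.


cube([280, 200, 40]);
translate([40, 20, 40]) cube([180, 80, 160]);
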